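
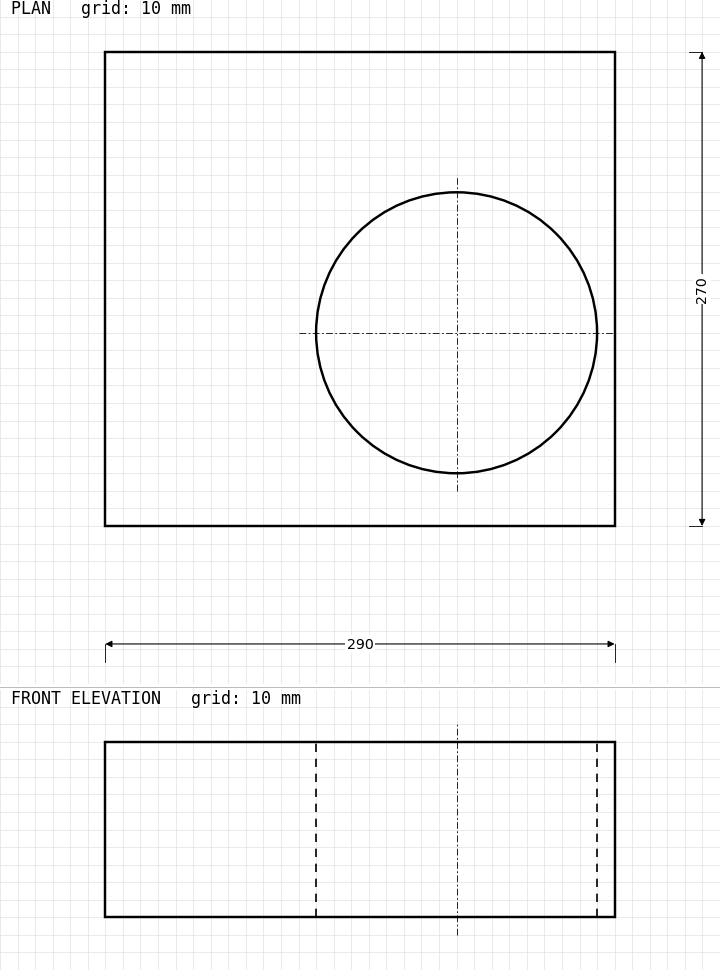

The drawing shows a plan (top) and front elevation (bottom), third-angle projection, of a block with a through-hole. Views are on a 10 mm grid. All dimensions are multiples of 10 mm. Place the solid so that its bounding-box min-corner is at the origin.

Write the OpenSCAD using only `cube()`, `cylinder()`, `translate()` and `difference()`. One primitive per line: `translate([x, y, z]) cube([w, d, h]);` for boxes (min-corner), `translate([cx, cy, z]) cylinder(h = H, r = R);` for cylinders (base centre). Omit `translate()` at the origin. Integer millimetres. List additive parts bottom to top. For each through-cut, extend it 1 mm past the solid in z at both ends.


difference() {
  cube([290, 270, 100]);
  translate([200, 110, -1]) cylinder(h = 102, r = 80);
}


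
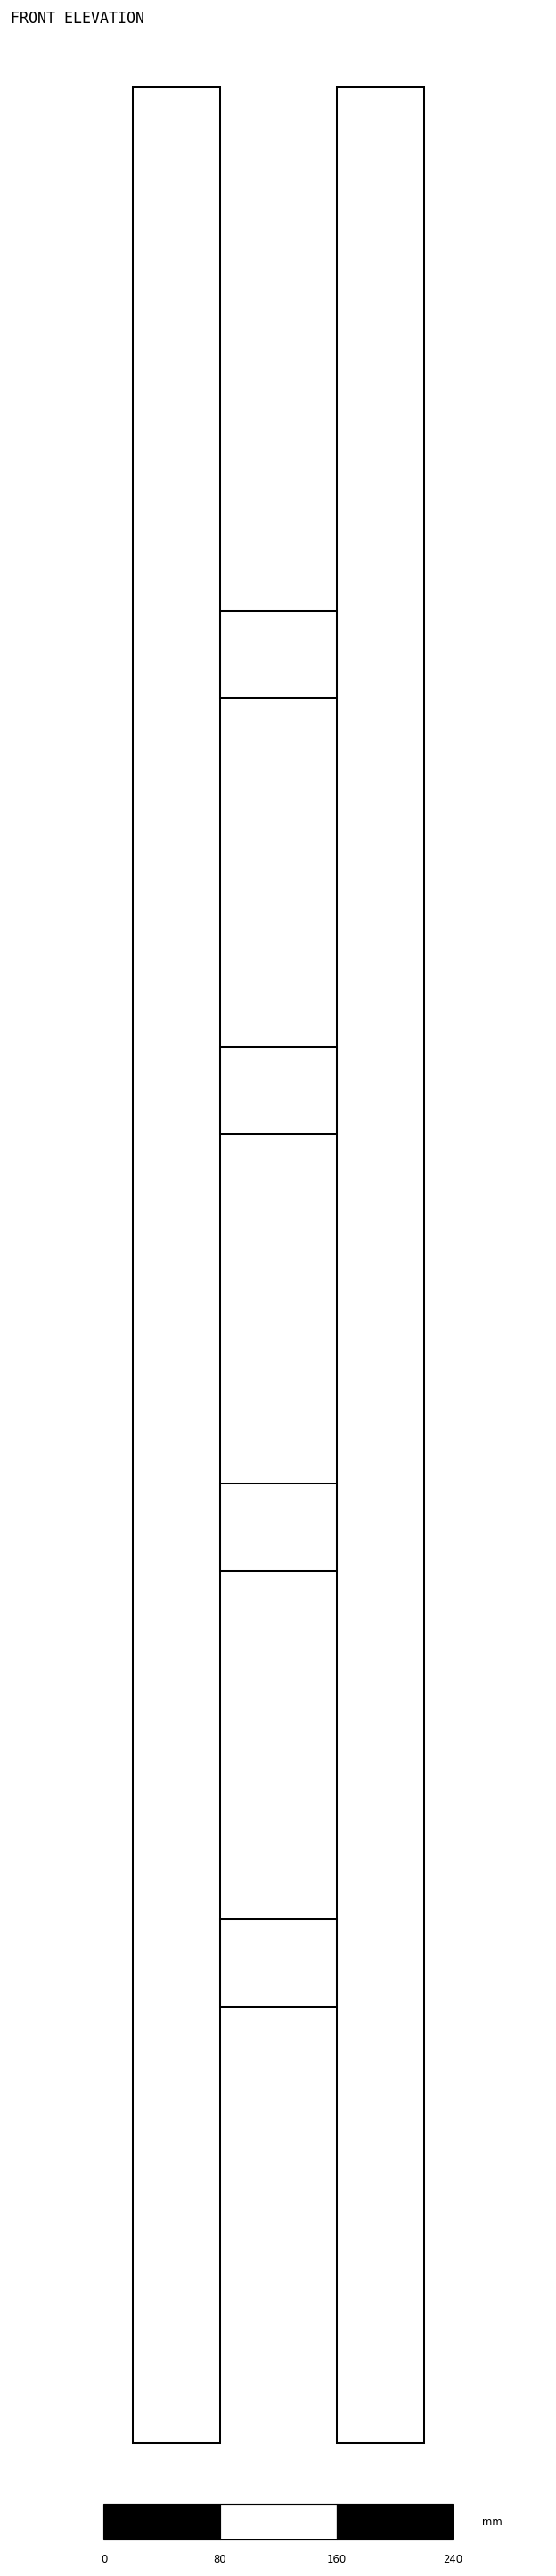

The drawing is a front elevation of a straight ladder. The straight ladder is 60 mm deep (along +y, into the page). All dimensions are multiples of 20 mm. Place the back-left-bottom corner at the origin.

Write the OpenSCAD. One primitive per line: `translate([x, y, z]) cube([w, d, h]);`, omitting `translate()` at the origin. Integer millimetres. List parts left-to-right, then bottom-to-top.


cube([60, 60, 1620]);
translate([60, 0, 300]) cube([80, 60, 60]);
translate([60, 0, 600]) cube([80, 60, 60]);
translate([60, 0, 900]) cube([80, 60, 60]);
translate([60, 0, 1200]) cube([80, 60, 60]);
translate([140, 0, 0]) cube([60, 60, 1620]);


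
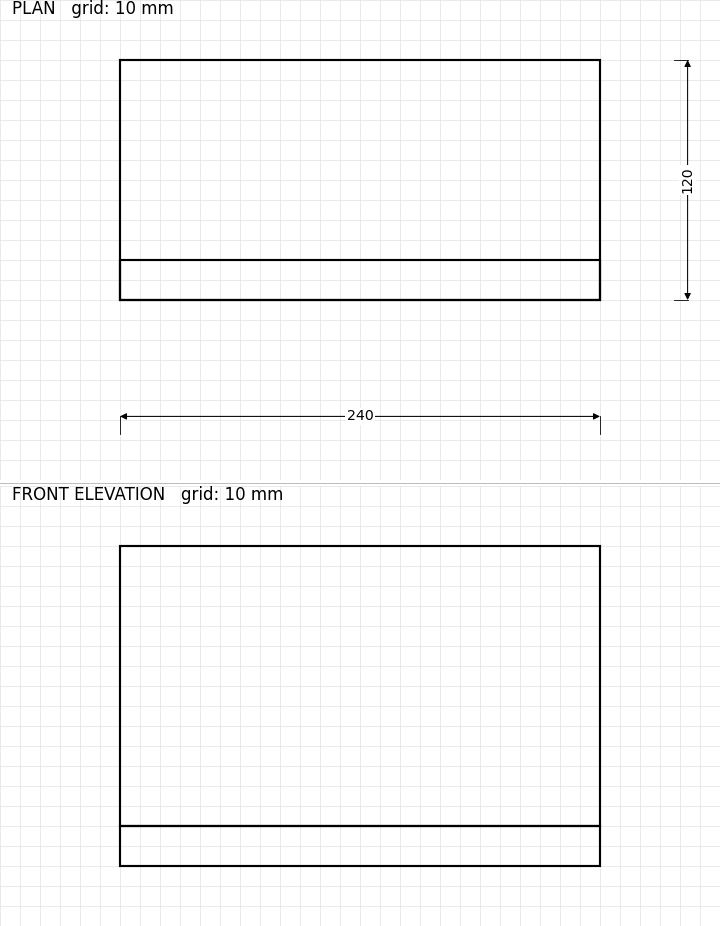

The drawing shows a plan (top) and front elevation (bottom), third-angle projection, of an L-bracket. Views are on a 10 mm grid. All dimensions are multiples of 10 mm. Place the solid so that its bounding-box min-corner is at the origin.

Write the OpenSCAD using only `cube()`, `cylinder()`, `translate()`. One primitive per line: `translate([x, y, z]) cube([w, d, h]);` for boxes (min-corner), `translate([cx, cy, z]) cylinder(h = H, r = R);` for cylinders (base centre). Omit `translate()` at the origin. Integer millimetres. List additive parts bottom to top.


cube([240, 120, 20]);
translate([0, 0, 20]) cube([240, 20, 140]);


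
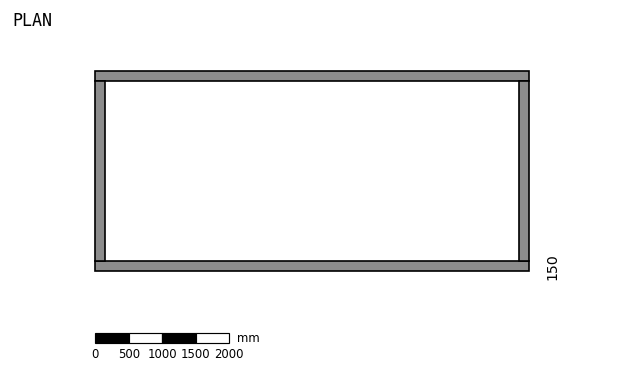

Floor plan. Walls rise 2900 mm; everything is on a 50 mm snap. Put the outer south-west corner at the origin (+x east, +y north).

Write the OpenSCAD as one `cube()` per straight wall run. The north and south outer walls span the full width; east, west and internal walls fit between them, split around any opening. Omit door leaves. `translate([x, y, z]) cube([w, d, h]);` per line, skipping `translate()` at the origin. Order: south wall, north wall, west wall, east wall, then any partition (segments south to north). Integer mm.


cube([6500, 150, 2900]);
translate([0, 2850, 0]) cube([6500, 150, 2900]);
translate([0, 150, 0]) cube([150, 2700, 2900]);
translate([6350, 150, 0]) cube([150, 2700, 2900]);


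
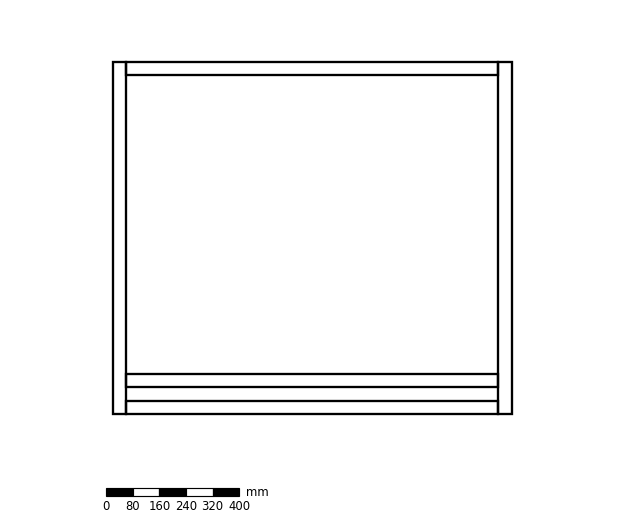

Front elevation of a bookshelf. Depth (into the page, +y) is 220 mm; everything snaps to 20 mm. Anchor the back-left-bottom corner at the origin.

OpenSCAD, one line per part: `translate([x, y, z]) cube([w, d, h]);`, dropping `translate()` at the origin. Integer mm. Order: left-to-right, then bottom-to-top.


cube([40, 220, 1060]);
translate([40, 0, 0]) cube([1120, 220, 40]);
translate([40, 0, 80]) cube([1120, 220, 40]);
translate([40, 0, 1020]) cube([1120, 220, 40]);
translate([1160, 0, 0]) cube([40, 220, 1060]);


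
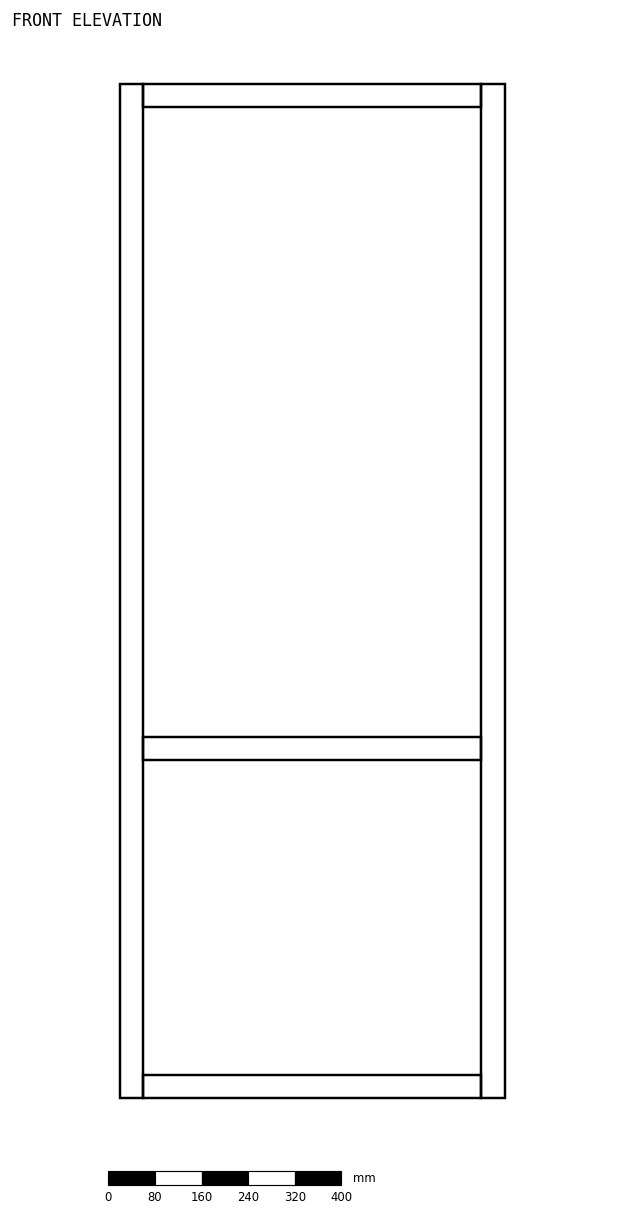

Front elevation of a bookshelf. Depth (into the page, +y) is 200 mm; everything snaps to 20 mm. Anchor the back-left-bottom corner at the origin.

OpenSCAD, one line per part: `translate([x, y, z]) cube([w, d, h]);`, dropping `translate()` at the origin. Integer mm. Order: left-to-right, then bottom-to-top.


cube([40, 200, 1740]);
translate([40, 0, 0]) cube([580, 200, 40]);
translate([40, 0, 580]) cube([580, 200, 40]);
translate([40, 0, 1700]) cube([580, 200, 40]);
translate([620, 0, 0]) cube([40, 200, 1740]);


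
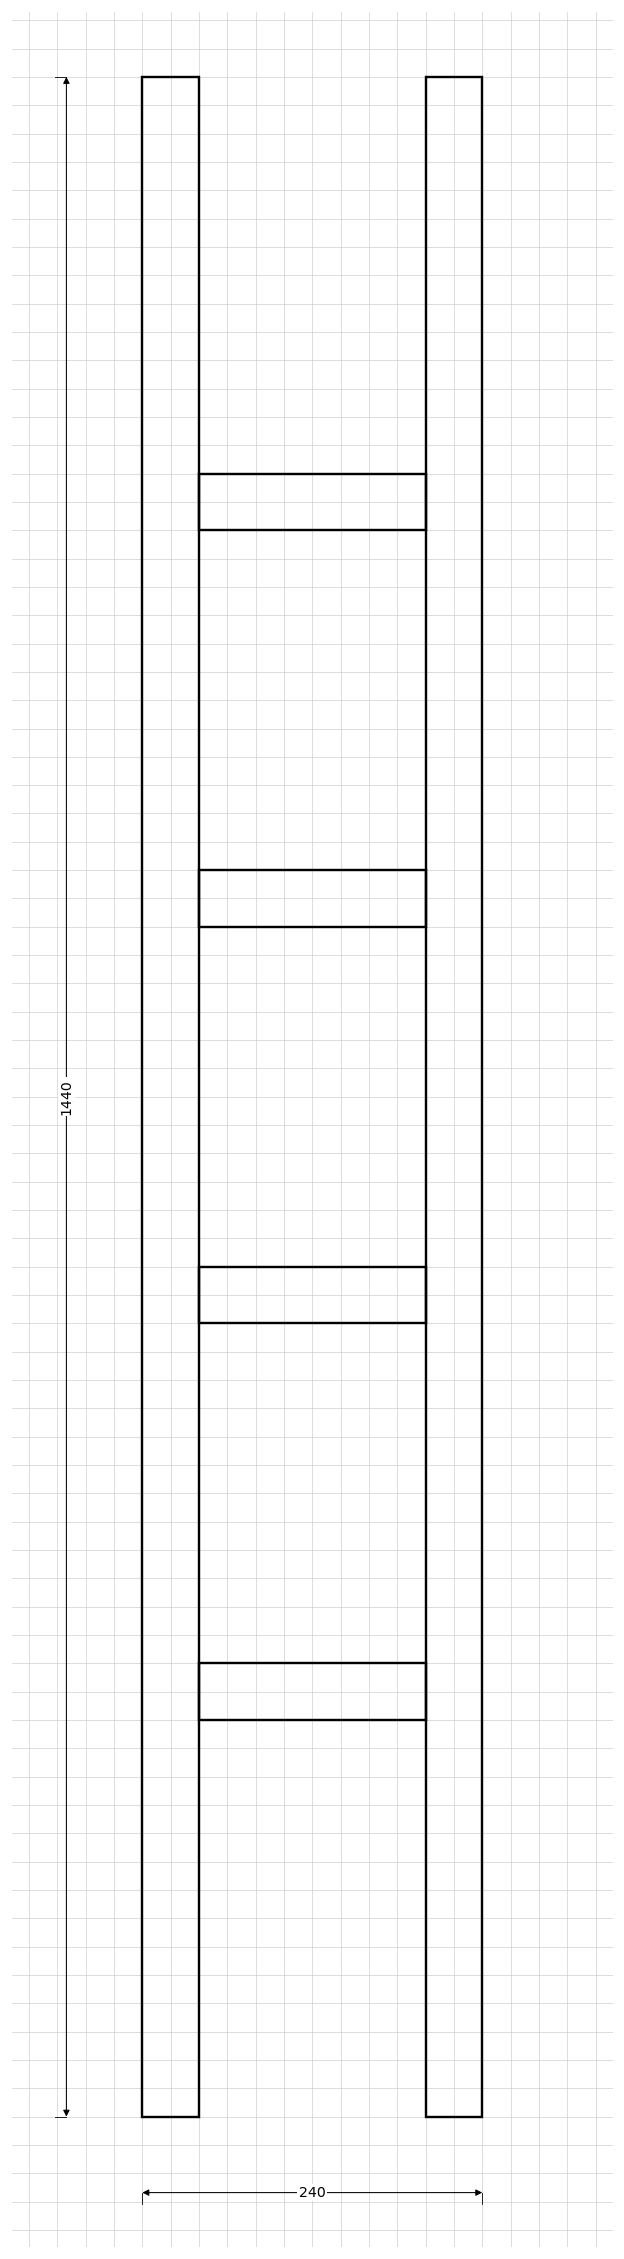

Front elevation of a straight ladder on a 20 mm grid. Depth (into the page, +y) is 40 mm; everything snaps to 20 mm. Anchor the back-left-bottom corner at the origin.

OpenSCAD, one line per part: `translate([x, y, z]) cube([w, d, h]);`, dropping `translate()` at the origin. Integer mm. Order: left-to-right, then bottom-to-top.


cube([40, 40, 1440]);
translate([40, 0, 280]) cube([160, 40, 40]);
translate([40, 0, 560]) cube([160, 40, 40]);
translate([40, 0, 840]) cube([160, 40, 40]);
translate([40, 0, 1120]) cube([160, 40, 40]);
translate([200, 0, 0]) cube([40, 40, 1440]);


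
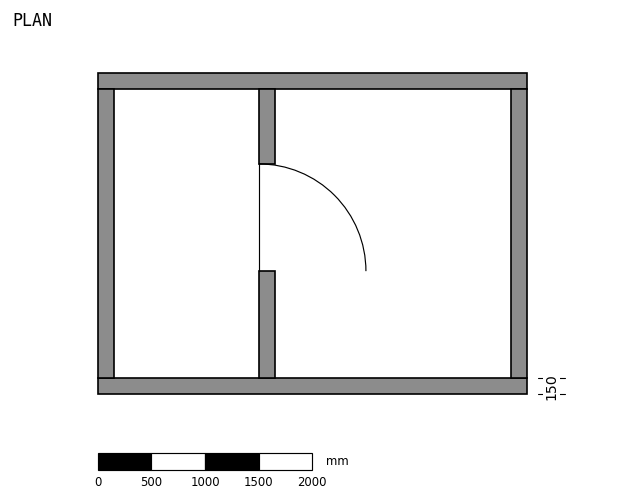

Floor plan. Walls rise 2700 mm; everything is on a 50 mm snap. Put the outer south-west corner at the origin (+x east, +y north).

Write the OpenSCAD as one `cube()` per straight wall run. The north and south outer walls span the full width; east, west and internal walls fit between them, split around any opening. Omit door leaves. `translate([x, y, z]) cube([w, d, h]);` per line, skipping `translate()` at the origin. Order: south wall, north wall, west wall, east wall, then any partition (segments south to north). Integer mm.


cube([4000, 150, 2700]);
translate([0, 2850, 0]) cube([4000, 150, 2700]);
translate([0, 150, 0]) cube([150, 2700, 2700]);
translate([3850, 150, 0]) cube([150, 2700, 2700]);
translate([1500, 150, 0]) cube([150, 1000, 2700]);
translate([1500, 2150, 0]) cube([150, 700, 2700]);


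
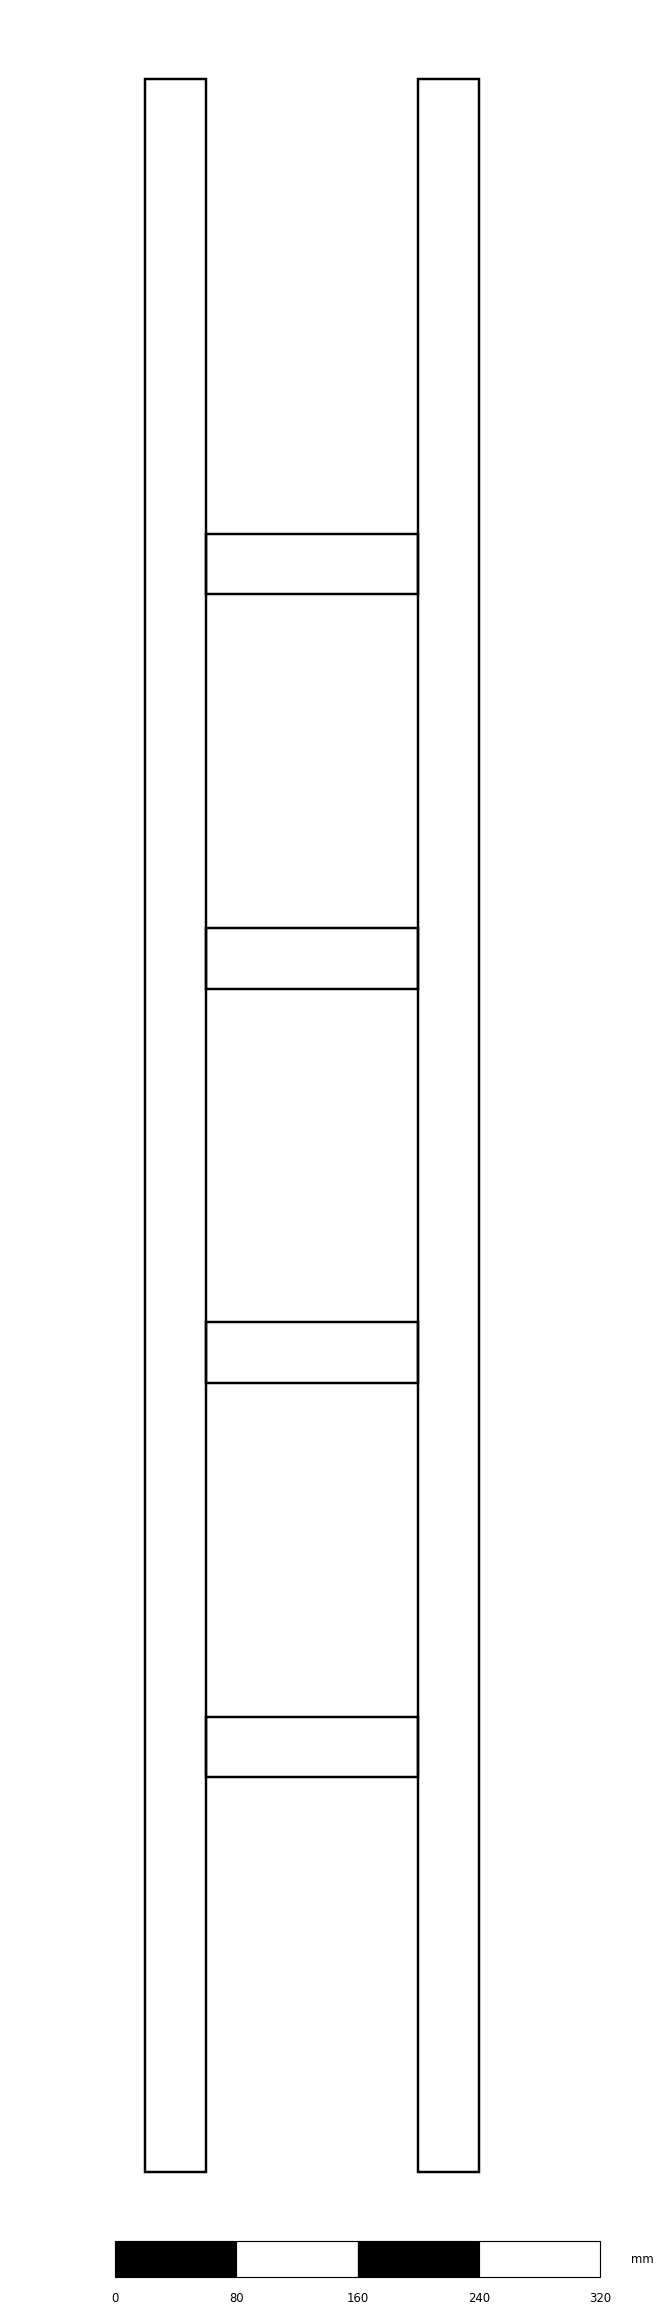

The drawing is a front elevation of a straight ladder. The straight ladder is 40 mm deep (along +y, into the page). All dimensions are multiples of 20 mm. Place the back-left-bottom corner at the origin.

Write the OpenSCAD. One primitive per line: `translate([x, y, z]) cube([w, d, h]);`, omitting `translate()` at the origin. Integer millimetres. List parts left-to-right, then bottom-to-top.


cube([40, 40, 1380]);
translate([40, 0, 260]) cube([140, 40, 40]);
translate([40, 0, 520]) cube([140, 40, 40]);
translate([40, 0, 780]) cube([140, 40, 40]);
translate([40, 0, 1040]) cube([140, 40, 40]);
translate([180, 0, 0]) cube([40, 40, 1380]);


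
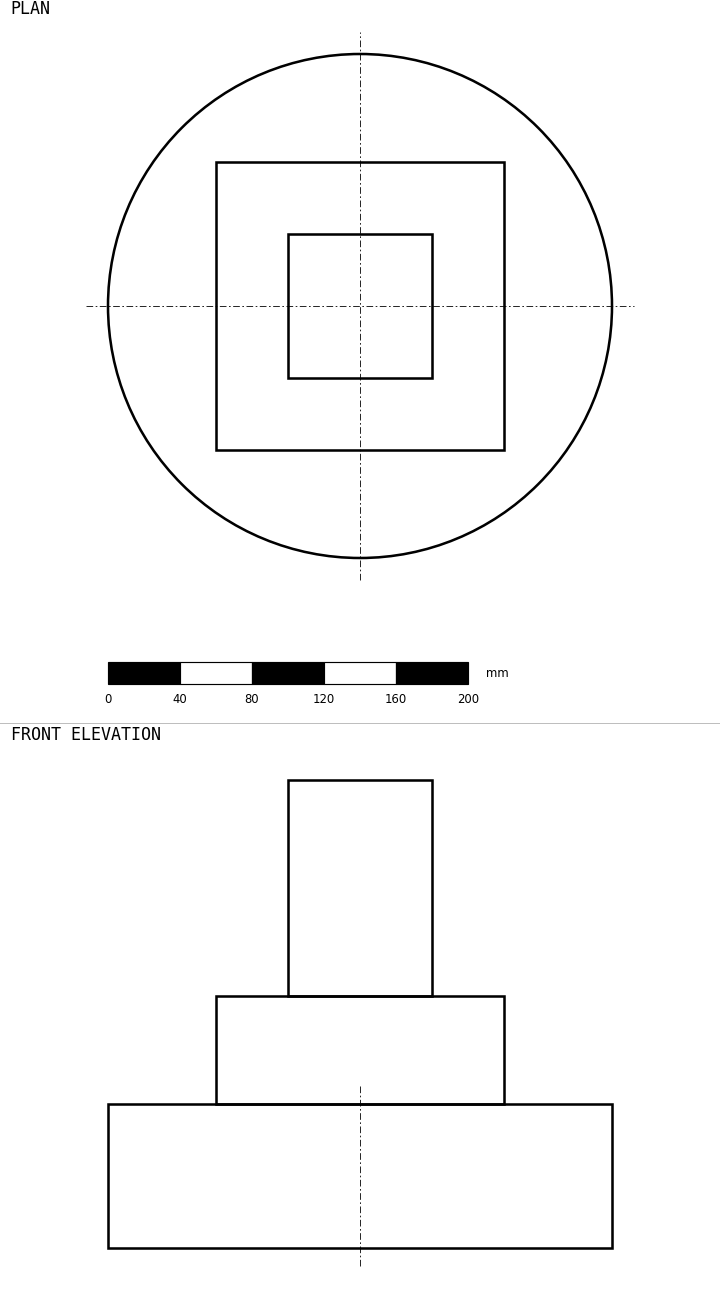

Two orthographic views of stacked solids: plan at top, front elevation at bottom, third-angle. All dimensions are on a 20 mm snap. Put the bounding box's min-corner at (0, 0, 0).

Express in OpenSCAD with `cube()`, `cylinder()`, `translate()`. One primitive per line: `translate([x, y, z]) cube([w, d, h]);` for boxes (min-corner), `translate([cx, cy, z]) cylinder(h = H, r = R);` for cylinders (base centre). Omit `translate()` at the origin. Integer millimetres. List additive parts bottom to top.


translate([140, 140, 0]) cylinder(h = 80, r = 140);
translate([60, 60, 80]) cube([160, 160, 60]);
translate([100, 100, 140]) cube([80, 80, 120]);


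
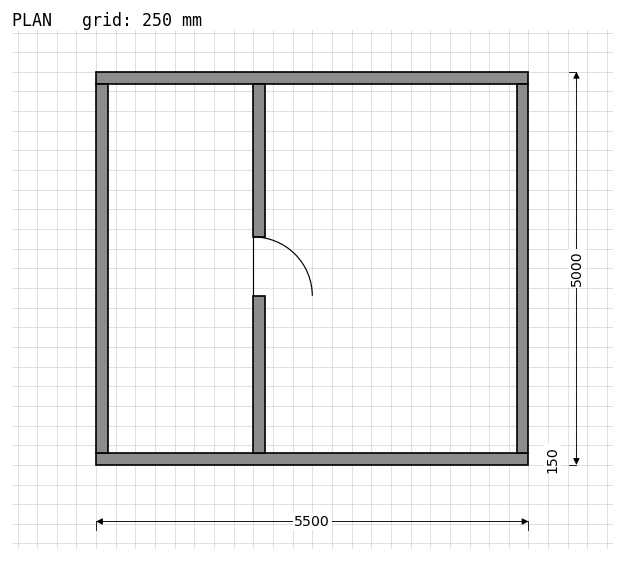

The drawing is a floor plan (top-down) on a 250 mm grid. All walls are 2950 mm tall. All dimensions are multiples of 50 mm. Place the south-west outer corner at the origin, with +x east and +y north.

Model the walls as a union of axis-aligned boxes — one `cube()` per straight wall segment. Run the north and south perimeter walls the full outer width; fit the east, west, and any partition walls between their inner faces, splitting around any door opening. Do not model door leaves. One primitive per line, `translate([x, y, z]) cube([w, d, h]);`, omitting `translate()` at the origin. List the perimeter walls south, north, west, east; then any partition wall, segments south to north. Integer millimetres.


cube([5500, 150, 2950]);
translate([0, 4850, 0]) cube([5500, 150, 2950]);
translate([0, 150, 0]) cube([150, 4700, 2950]);
translate([5350, 150, 0]) cube([150, 4700, 2950]);
translate([2000, 150, 0]) cube([150, 2000, 2950]);
translate([2000, 2900, 0]) cube([150, 1950, 2950]);


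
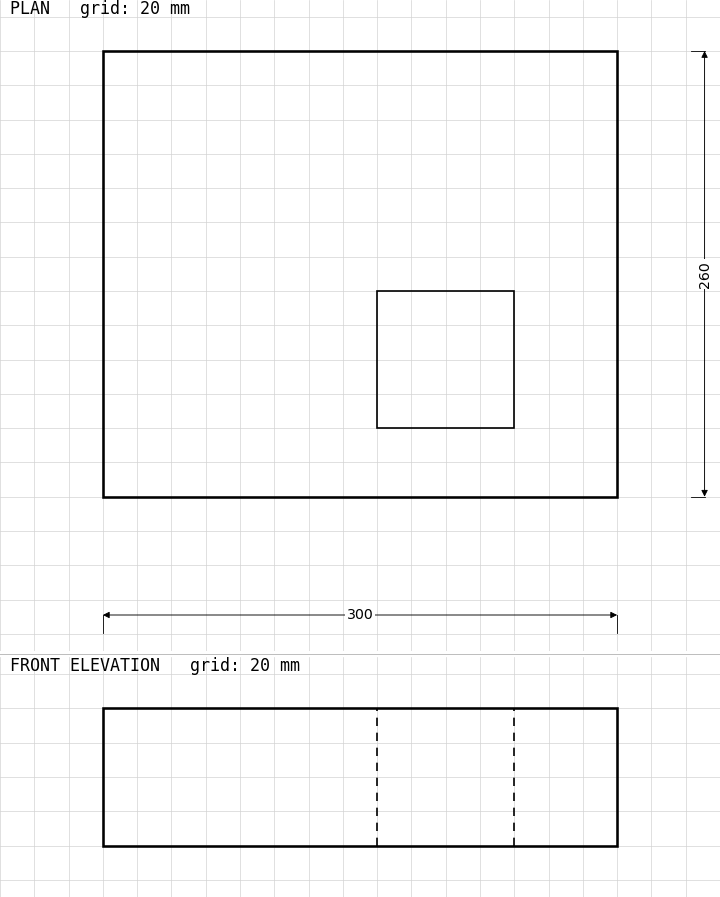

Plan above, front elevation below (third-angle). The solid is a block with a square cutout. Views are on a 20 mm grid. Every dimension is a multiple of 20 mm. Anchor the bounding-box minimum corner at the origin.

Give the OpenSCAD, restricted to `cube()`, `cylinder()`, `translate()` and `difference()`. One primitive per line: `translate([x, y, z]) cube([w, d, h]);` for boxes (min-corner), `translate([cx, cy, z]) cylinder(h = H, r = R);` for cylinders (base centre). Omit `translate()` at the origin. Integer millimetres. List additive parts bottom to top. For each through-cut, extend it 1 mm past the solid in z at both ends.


difference() {
  cube([300, 260, 80]);
  translate([160, 40, -1]) cube([80, 80, 82]);
}


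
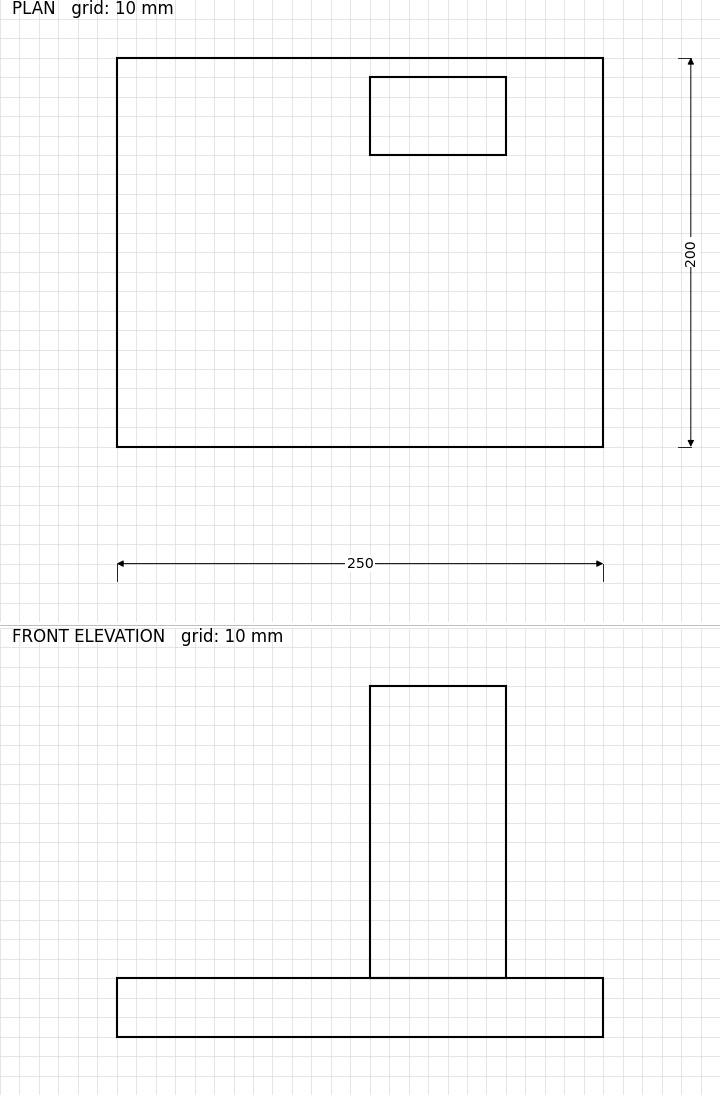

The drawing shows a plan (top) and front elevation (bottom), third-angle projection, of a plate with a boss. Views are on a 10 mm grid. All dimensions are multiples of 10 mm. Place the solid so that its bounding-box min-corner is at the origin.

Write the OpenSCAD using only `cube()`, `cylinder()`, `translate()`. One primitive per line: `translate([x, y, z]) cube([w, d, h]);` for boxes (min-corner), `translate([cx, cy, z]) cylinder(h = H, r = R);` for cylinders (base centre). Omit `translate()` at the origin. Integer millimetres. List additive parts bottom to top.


cube([250, 200, 30]);
translate([130, 150, 30]) cube([70, 40, 150]);


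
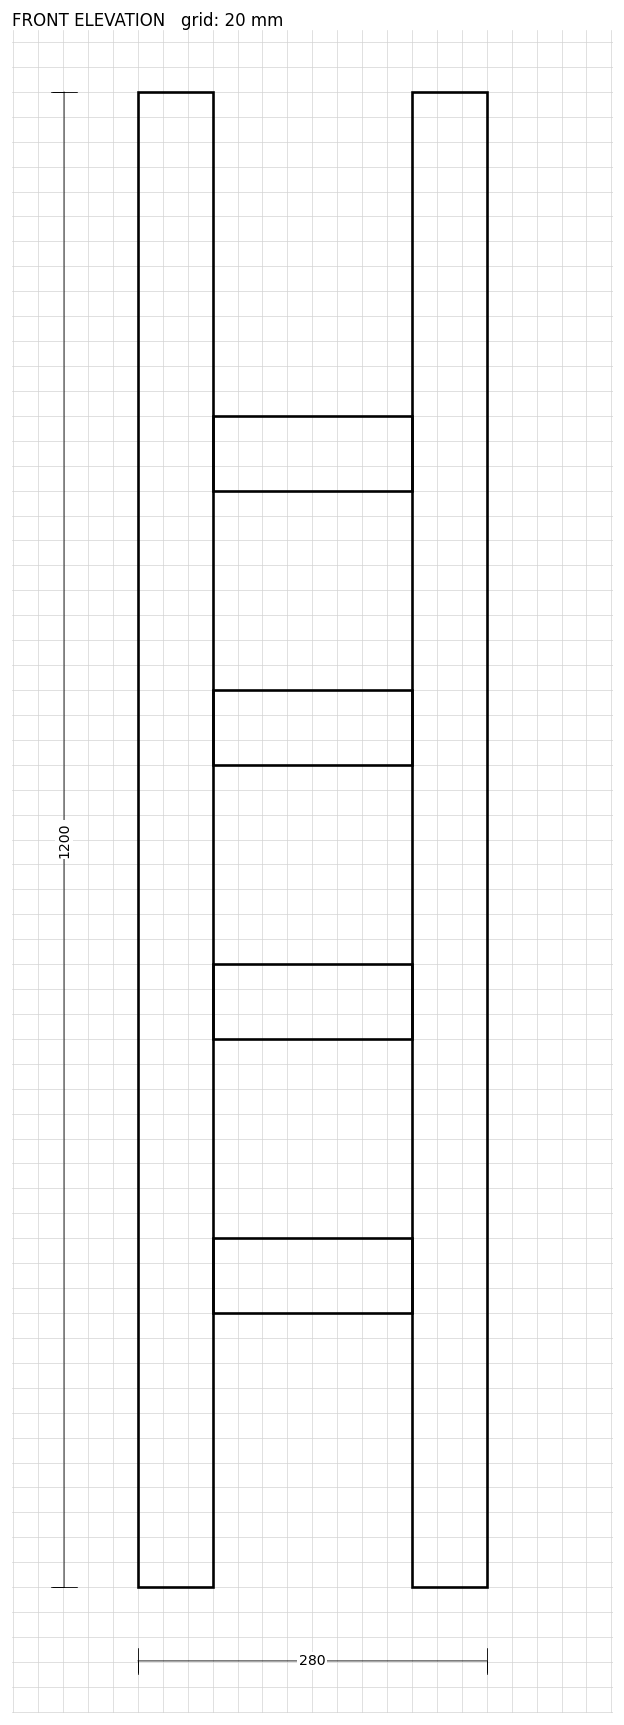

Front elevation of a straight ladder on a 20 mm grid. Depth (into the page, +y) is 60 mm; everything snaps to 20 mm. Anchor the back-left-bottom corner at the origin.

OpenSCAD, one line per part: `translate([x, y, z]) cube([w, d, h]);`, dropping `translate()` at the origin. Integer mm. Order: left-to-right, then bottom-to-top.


cube([60, 60, 1200]);
translate([60, 0, 220]) cube([160, 60, 60]);
translate([60, 0, 440]) cube([160, 60, 60]);
translate([60, 0, 660]) cube([160, 60, 60]);
translate([60, 0, 880]) cube([160, 60, 60]);
translate([220, 0, 0]) cube([60, 60, 1200]);


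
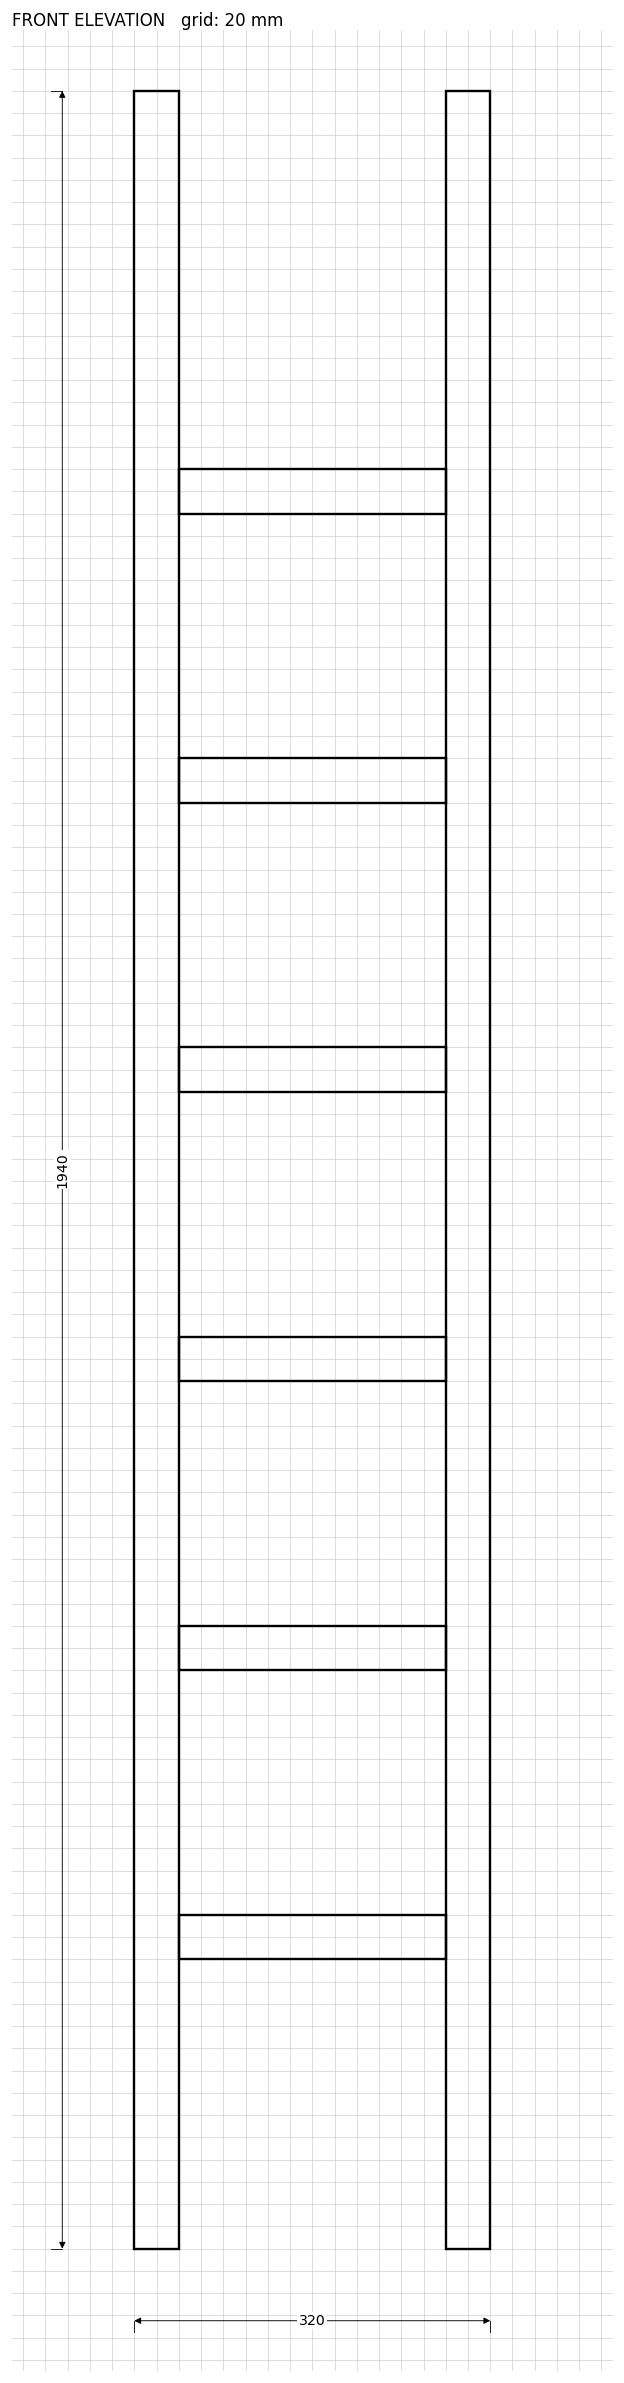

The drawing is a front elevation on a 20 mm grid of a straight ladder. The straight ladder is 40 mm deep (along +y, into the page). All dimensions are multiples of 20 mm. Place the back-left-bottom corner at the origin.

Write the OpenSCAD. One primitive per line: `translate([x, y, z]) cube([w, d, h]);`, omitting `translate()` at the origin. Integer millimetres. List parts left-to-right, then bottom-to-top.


cube([40, 40, 1940]);
translate([40, 0, 260]) cube([240, 40, 40]);
translate([40, 0, 520]) cube([240, 40, 40]);
translate([40, 0, 780]) cube([240, 40, 40]);
translate([40, 0, 1040]) cube([240, 40, 40]);
translate([40, 0, 1300]) cube([240, 40, 40]);
translate([40, 0, 1560]) cube([240, 40, 40]);
translate([280, 0, 0]) cube([40, 40, 1940]);


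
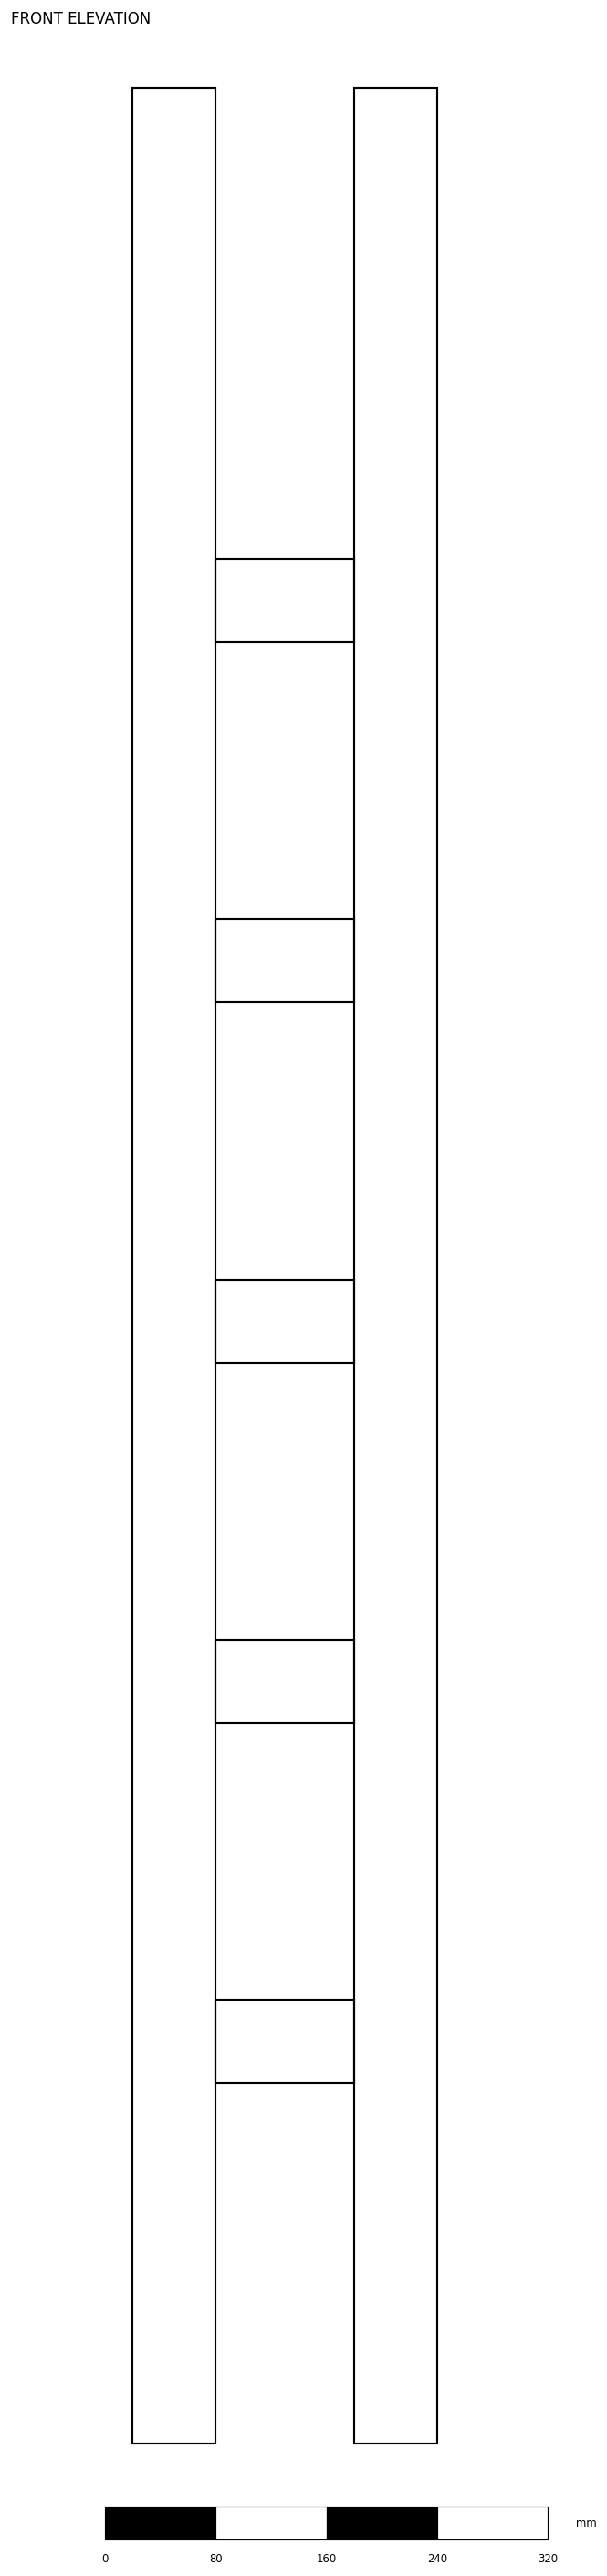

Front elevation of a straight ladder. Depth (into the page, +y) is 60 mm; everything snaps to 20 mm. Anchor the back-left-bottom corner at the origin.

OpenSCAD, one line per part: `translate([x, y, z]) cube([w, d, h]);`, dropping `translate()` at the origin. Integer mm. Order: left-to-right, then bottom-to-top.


cube([60, 60, 1700]);
translate([60, 0, 260]) cube([100, 60, 60]);
translate([60, 0, 520]) cube([100, 60, 60]);
translate([60, 0, 780]) cube([100, 60, 60]);
translate([60, 0, 1040]) cube([100, 60, 60]);
translate([60, 0, 1300]) cube([100, 60, 60]);
translate([160, 0, 0]) cube([60, 60, 1700]);


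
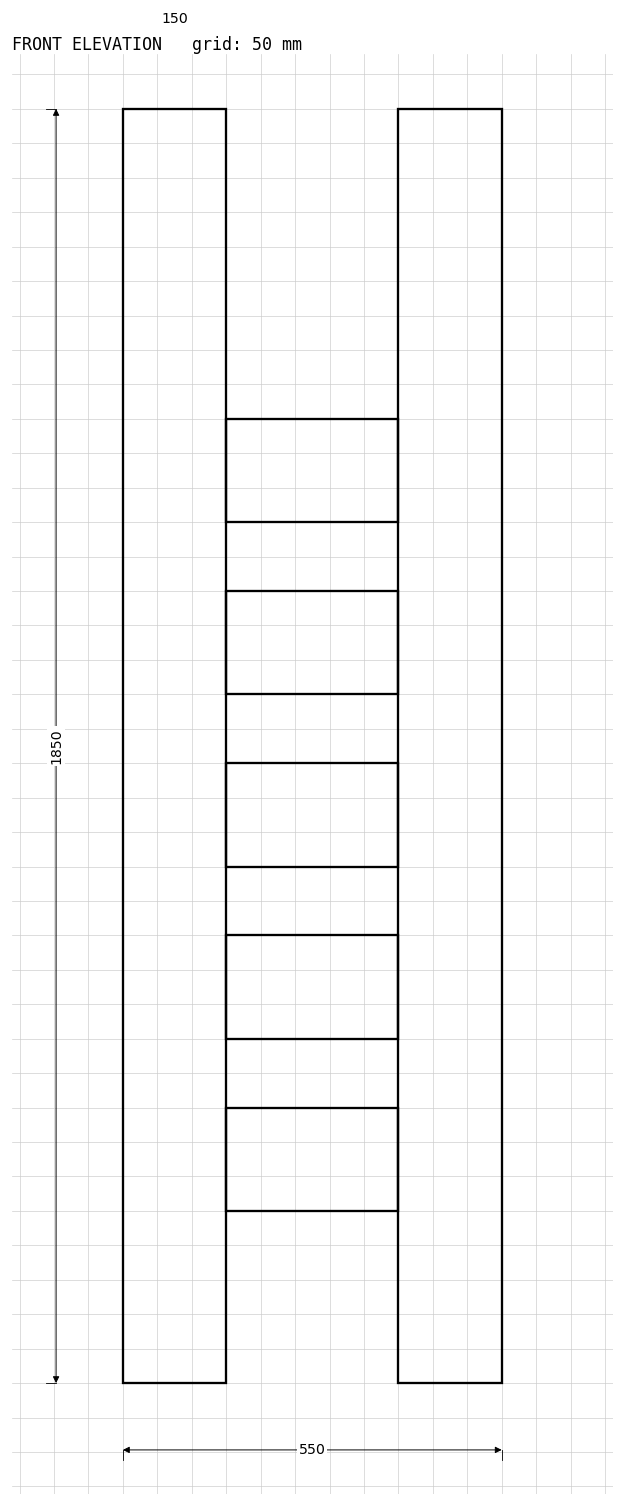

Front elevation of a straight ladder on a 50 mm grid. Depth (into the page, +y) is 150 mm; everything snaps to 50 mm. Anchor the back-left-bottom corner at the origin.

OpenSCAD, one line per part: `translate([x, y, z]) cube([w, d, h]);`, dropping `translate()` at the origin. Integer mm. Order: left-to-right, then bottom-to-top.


cube([150, 150, 1850]);
translate([150, 0, 250]) cube([250, 150, 150]);
translate([150, 0, 500]) cube([250, 150, 150]);
translate([150, 0, 750]) cube([250, 150, 150]);
translate([150, 0, 1000]) cube([250, 150, 150]);
translate([150, 0, 1250]) cube([250, 150, 150]);
translate([400, 0, 0]) cube([150, 150, 1850]);


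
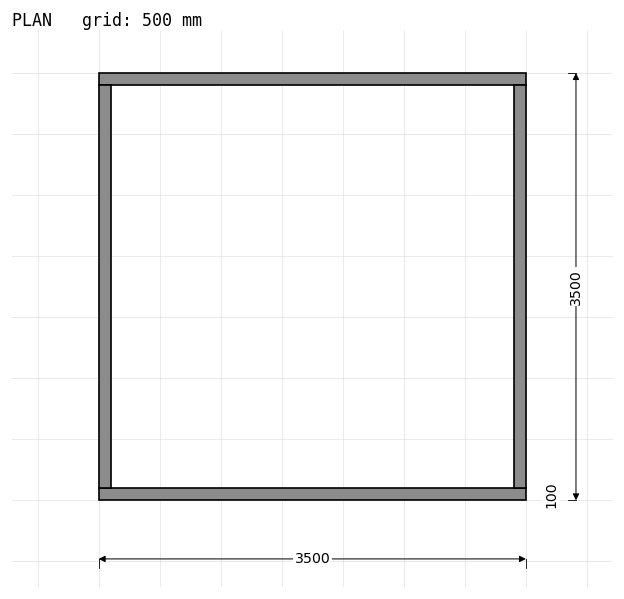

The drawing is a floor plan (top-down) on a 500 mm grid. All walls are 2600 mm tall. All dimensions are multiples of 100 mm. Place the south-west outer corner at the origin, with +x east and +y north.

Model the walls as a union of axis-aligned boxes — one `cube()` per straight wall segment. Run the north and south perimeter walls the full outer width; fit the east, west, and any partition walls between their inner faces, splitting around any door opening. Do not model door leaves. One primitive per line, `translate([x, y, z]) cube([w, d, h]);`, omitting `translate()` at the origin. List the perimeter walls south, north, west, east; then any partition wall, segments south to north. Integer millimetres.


cube([3500, 100, 2600]);
translate([0, 3400, 0]) cube([3500, 100, 2600]);
translate([0, 100, 0]) cube([100, 3300, 2600]);
translate([3400, 100, 0]) cube([100, 3300, 2600]);


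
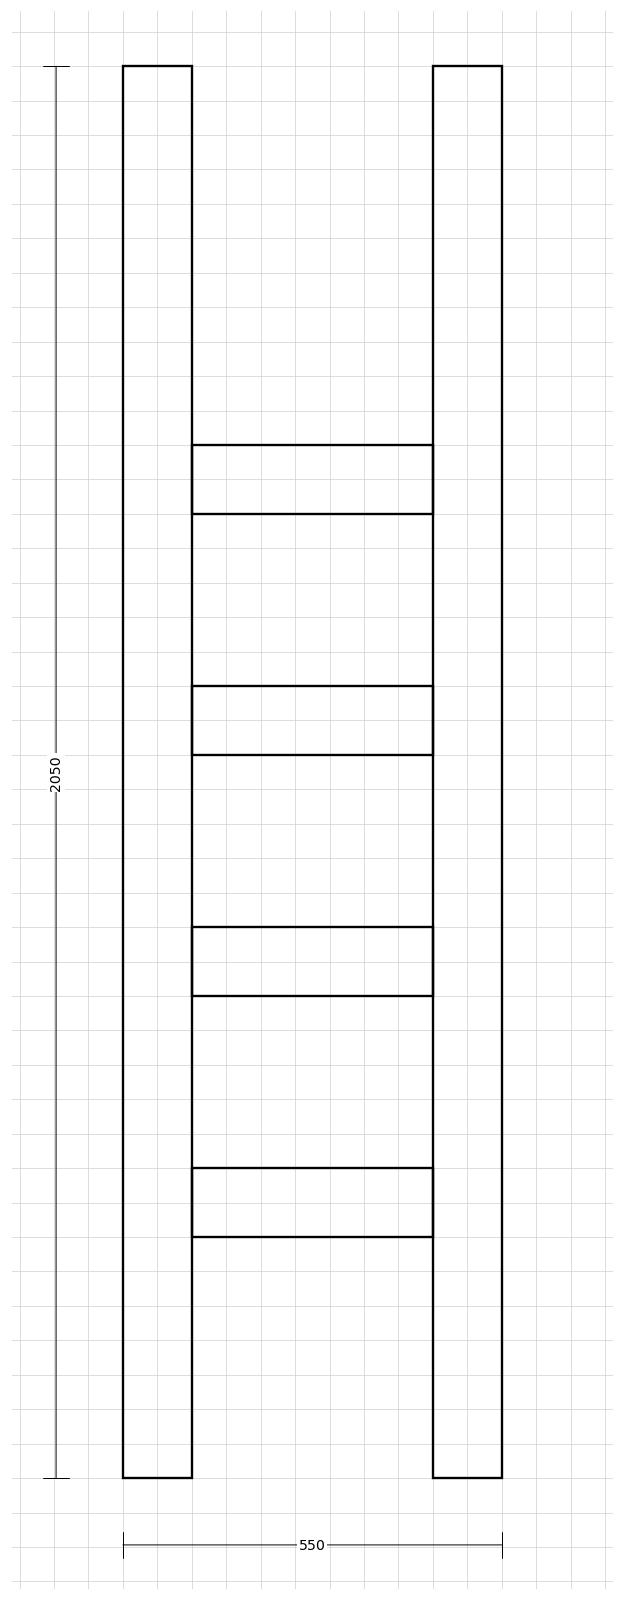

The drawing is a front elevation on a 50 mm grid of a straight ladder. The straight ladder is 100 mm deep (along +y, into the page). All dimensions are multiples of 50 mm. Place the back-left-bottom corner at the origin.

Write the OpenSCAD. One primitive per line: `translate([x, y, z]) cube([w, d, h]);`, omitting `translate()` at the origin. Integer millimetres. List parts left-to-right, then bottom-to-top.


cube([100, 100, 2050]);
translate([100, 0, 350]) cube([350, 100, 100]);
translate([100, 0, 700]) cube([350, 100, 100]);
translate([100, 0, 1050]) cube([350, 100, 100]);
translate([100, 0, 1400]) cube([350, 100, 100]);
translate([450, 0, 0]) cube([100, 100, 2050]);


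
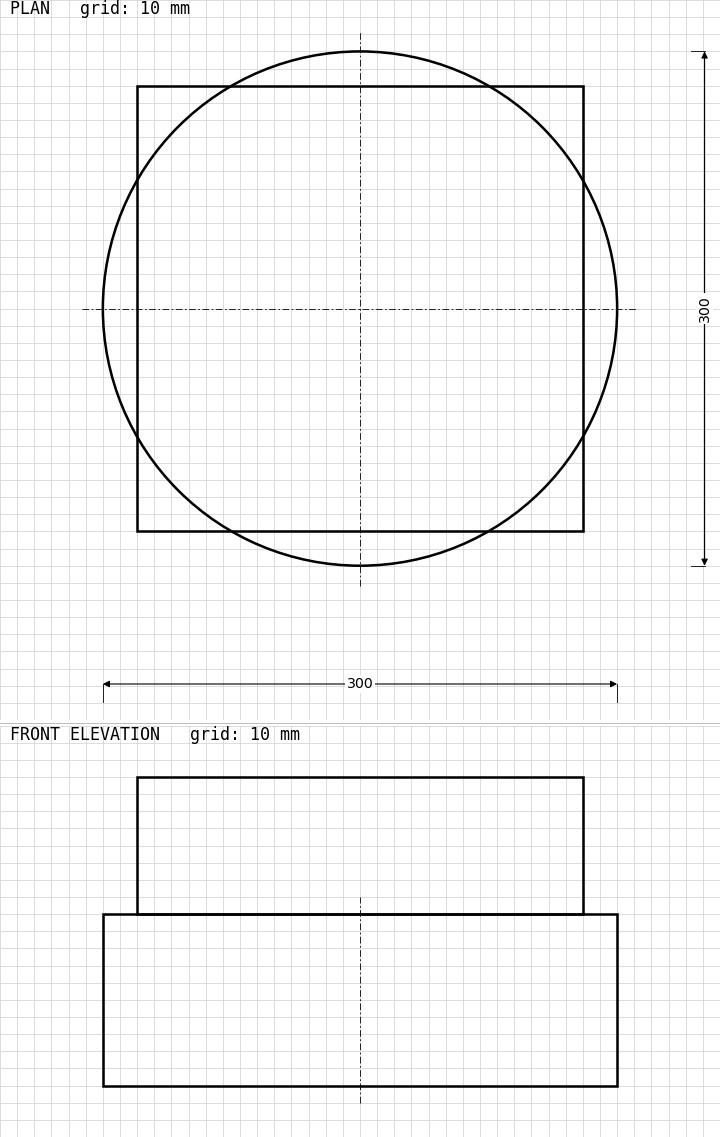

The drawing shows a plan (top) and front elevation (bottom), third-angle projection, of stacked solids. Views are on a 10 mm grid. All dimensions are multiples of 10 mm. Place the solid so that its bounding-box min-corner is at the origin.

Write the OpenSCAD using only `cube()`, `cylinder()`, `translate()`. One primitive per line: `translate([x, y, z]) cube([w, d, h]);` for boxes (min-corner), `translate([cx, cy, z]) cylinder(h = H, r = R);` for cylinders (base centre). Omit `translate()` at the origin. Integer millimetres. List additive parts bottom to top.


translate([150, 150, 0]) cylinder(h = 100, r = 150);
translate([20, 20, 100]) cube([260, 260, 80]);


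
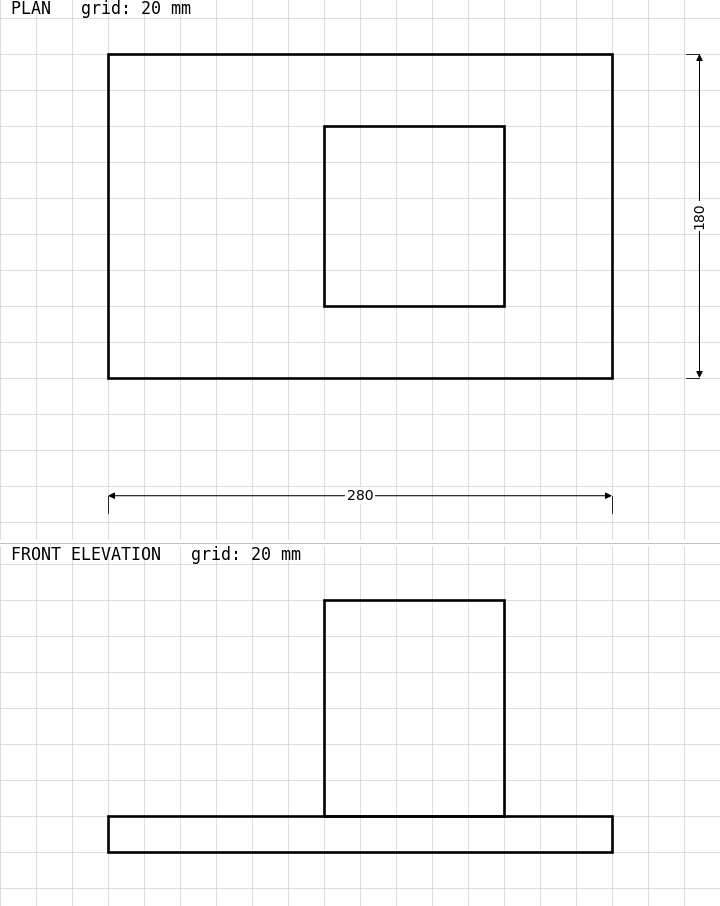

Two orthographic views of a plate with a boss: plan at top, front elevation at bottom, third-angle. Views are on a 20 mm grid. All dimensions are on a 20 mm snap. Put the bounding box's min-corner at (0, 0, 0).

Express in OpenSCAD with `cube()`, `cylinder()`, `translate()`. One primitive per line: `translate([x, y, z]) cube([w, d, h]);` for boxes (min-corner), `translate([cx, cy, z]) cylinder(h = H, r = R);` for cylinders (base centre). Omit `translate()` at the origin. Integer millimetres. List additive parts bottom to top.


cube([280, 180, 20]);
translate([120, 40, 20]) cube([100, 100, 120]);


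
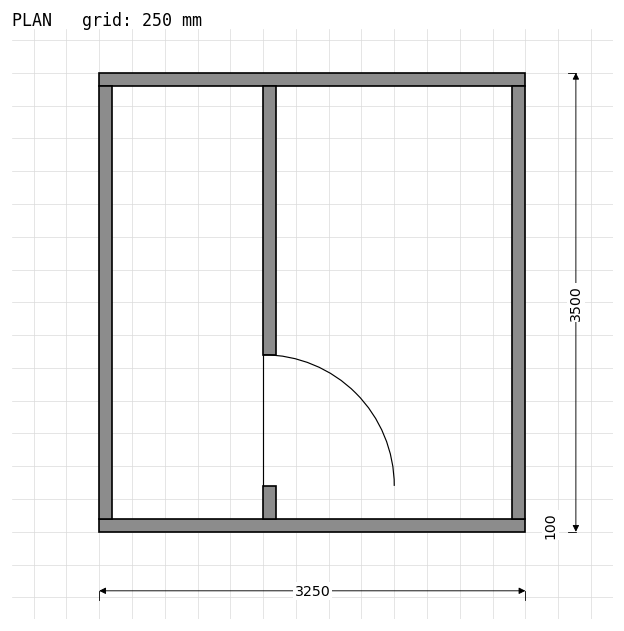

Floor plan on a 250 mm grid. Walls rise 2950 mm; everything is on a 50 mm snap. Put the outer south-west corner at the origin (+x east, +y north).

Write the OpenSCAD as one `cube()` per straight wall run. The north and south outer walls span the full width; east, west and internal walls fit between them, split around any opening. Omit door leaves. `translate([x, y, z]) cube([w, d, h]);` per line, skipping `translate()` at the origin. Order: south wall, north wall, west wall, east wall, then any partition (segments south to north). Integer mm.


cube([3250, 100, 2950]);
translate([0, 3400, 0]) cube([3250, 100, 2950]);
translate([0, 100, 0]) cube([100, 3300, 2950]);
translate([3150, 100, 0]) cube([100, 3300, 2950]);
translate([1250, 100, 0]) cube([100, 250, 2950]);
translate([1250, 1350, 0]) cube([100, 2050, 2950]);


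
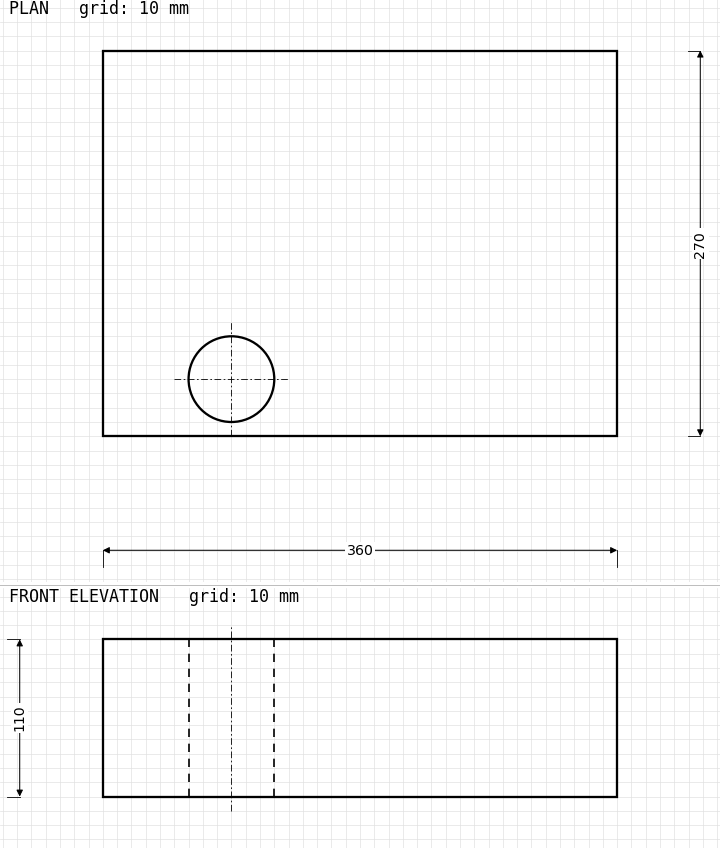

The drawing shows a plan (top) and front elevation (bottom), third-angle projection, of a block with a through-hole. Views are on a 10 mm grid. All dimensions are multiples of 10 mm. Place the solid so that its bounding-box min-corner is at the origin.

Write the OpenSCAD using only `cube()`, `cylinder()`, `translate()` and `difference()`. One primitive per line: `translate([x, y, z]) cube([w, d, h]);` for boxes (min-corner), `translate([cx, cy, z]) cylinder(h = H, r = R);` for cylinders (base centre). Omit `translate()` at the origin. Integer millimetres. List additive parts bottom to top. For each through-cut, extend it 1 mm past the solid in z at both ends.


difference() {
  cube([360, 270, 110]);
  translate([90, 40, -1]) cylinder(h = 112, r = 30);
}


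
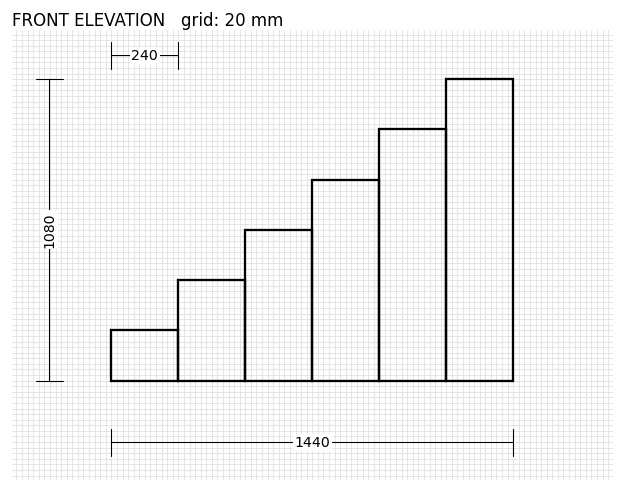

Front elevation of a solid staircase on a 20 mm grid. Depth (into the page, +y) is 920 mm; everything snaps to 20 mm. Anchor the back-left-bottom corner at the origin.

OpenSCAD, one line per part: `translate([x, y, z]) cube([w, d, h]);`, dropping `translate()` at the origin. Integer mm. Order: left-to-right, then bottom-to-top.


cube([240, 920, 180]);
translate([240, 0, 0]) cube([240, 920, 360]);
translate([480, 0, 0]) cube([240, 920, 540]);
translate([720, 0, 0]) cube([240, 920, 720]);
translate([960, 0, 0]) cube([240, 920, 900]);
translate([1200, 0, 0]) cube([240, 920, 1080]);


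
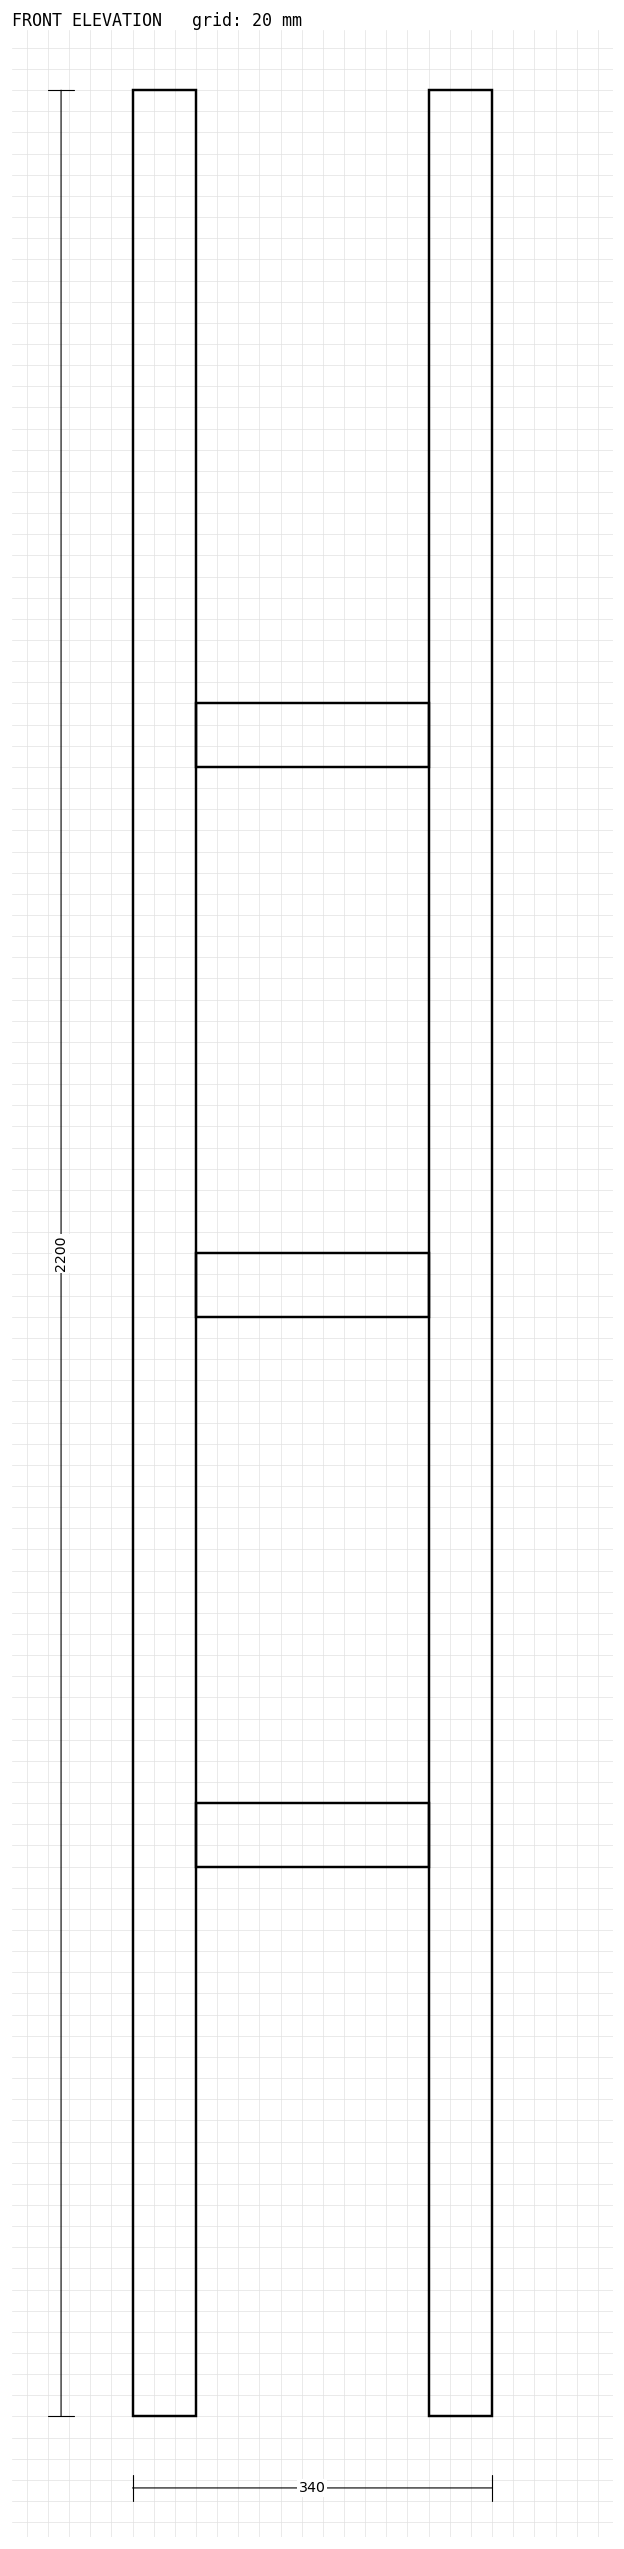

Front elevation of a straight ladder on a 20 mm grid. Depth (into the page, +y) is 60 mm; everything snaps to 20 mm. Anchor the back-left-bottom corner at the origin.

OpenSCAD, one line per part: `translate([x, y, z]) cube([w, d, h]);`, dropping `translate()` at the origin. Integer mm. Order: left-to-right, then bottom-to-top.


cube([60, 60, 2200]);
translate([60, 0, 520]) cube([220, 60, 60]);
translate([60, 0, 1040]) cube([220, 60, 60]);
translate([60, 0, 1560]) cube([220, 60, 60]);
translate([280, 0, 0]) cube([60, 60, 2200]);


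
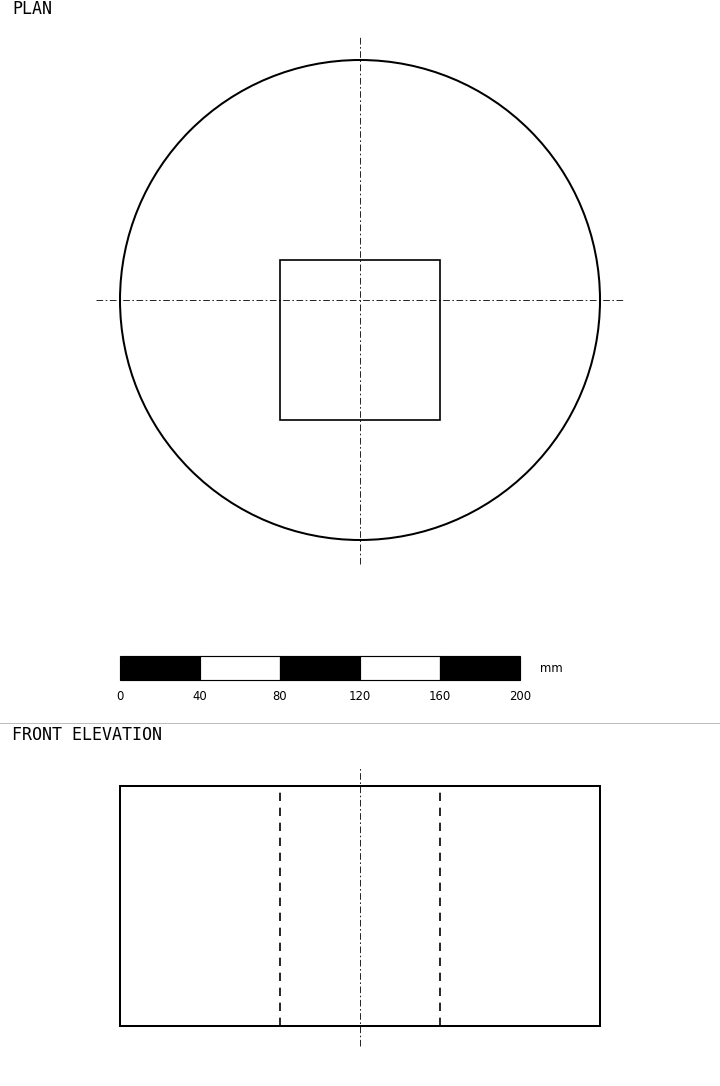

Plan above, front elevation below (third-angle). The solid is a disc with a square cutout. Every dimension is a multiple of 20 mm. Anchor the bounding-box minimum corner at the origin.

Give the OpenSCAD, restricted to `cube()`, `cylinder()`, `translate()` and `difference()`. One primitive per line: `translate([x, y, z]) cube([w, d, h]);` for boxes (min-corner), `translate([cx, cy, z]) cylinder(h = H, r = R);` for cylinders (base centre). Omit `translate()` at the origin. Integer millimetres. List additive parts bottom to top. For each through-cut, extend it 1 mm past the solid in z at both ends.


difference() {
  translate([120, 120, 0]) cylinder(h = 120, r = 120);
  translate([80, 60, -1]) cube([80, 80, 122]);
}


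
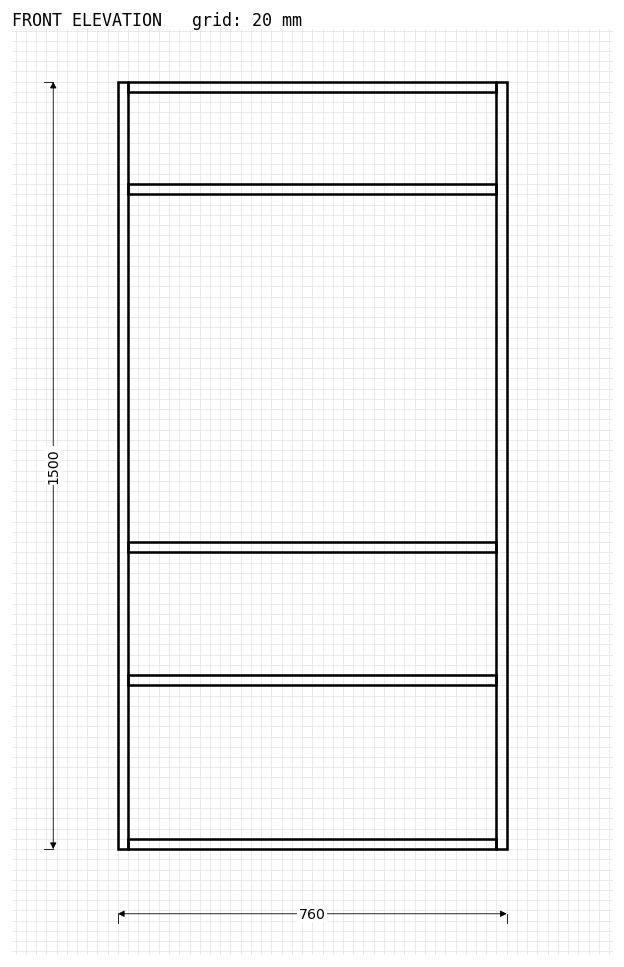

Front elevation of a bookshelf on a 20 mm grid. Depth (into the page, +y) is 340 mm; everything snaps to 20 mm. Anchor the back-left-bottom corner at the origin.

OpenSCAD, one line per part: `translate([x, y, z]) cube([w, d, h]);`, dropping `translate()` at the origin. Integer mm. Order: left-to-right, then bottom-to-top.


cube([20, 340, 1500]);
translate([20, 0, 0]) cube([720, 340, 20]);
translate([20, 0, 320]) cube([720, 340, 20]);
translate([20, 0, 580]) cube([720, 340, 20]);
translate([20, 0, 1280]) cube([720, 340, 20]);
translate([20, 0, 1480]) cube([720, 340, 20]);
translate([740, 0, 0]) cube([20, 340, 1500]);


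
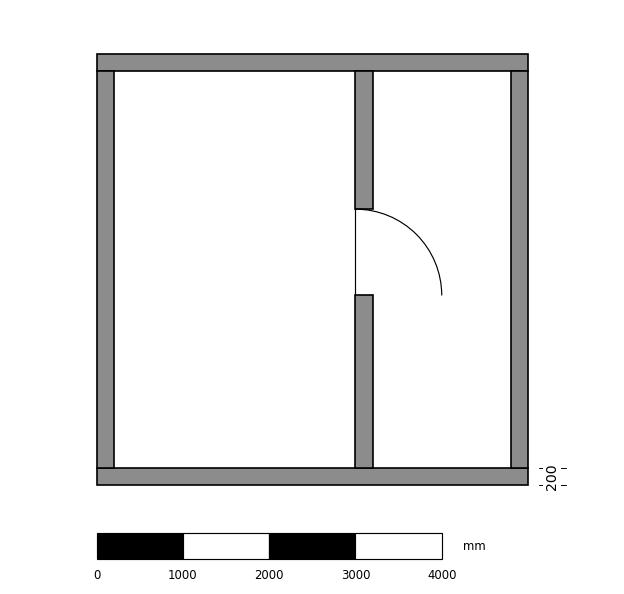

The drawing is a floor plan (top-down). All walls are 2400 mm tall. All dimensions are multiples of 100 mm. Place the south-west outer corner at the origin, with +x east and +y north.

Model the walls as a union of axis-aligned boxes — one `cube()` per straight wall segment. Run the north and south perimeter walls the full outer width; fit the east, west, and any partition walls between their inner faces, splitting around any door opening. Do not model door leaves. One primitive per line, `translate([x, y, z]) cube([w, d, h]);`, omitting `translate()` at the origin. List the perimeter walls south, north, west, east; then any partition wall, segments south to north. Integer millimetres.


cube([5000, 200, 2400]);
translate([0, 4800, 0]) cube([5000, 200, 2400]);
translate([0, 200, 0]) cube([200, 4600, 2400]);
translate([4800, 200, 0]) cube([200, 4600, 2400]);
translate([3000, 200, 0]) cube([200, 2000, 2400]);
translate([3000, 3200, 0]) cube([200, 1600, 2400]);


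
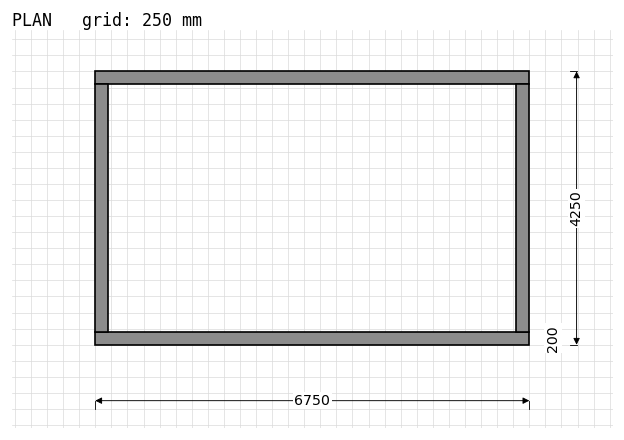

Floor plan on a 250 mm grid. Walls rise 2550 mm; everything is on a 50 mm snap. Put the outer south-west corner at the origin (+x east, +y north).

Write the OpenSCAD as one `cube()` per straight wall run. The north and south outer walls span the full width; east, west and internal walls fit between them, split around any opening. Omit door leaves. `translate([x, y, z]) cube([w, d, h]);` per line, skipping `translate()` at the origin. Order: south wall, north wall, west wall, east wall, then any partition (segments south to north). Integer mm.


cube([6750, 200, 2550]);
translate([0, 4050, 0]) cube([6750, 200, 2550]);
translate([0, 200, 0]) cube([200, 3850, 2550]);
translate([6550, 200, 0]) cube([200, 3850, 2550]);


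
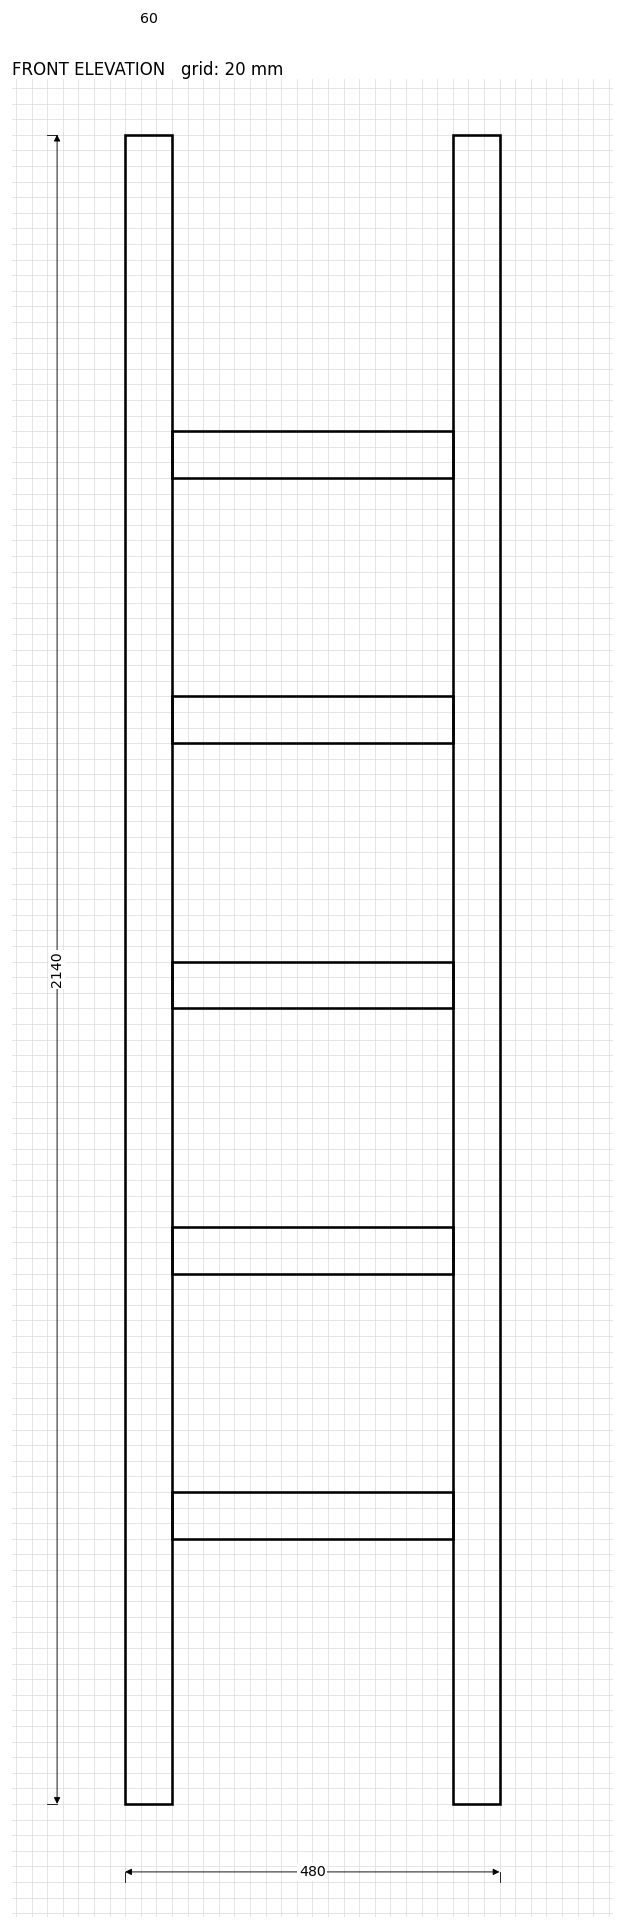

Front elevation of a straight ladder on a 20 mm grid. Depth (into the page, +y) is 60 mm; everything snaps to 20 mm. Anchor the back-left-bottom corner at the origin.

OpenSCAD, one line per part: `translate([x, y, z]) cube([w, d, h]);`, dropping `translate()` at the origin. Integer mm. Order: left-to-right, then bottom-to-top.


cube([60, 60, 2140]);
translate([60, 0, 340]) cube([360, 60, 60]);
translate([60, 0, 680]) cube([360, 60, 60]);
translate([60, 0, 1020]) cube([360, 60, 60]);
translate([60, 0, 1360]) cube([360, 60, 60]);
translate([60, 0, 1700]) cube([360, 60, 60]);
translate([420, 0, 0]) cube([60, 60, 2140]);
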